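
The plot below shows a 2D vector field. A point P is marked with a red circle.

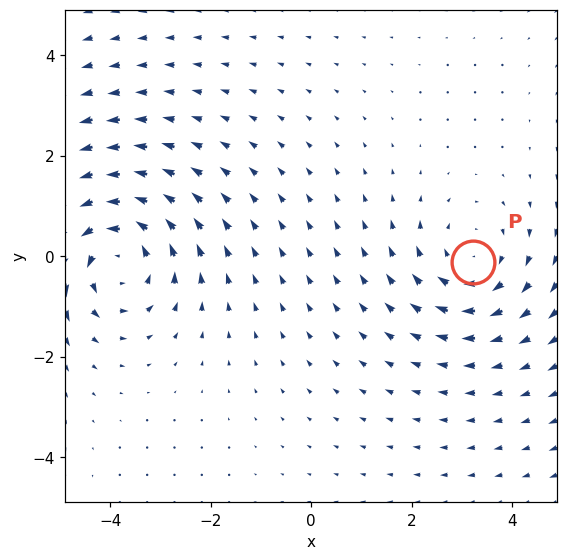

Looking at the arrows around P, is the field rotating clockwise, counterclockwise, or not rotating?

clockwise

Near P at (3.2, -0.1) the arrows circulate clockwise. The curl (z-component) there is about -3; negative curl means clockwise rotation.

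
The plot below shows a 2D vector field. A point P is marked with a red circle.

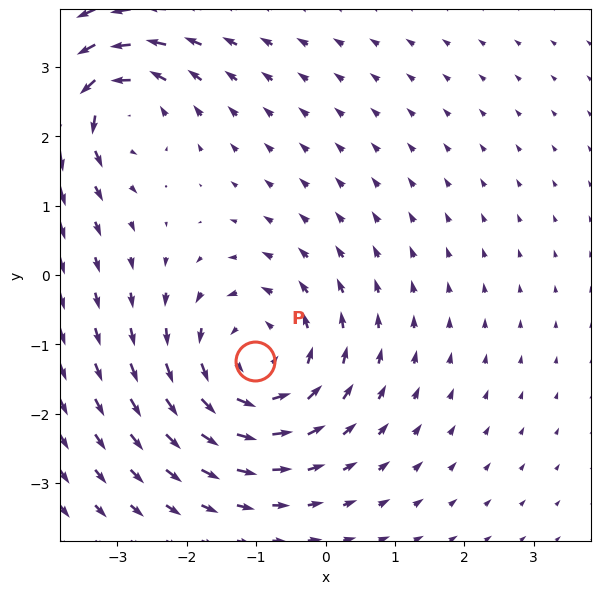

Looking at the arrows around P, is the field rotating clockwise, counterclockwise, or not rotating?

counterclockwise

Near P at (-1.0, -1.2) the arrows circulate counterclockwise. The curl (z-component) there is about +4; positive curl means counterclockwise rotation.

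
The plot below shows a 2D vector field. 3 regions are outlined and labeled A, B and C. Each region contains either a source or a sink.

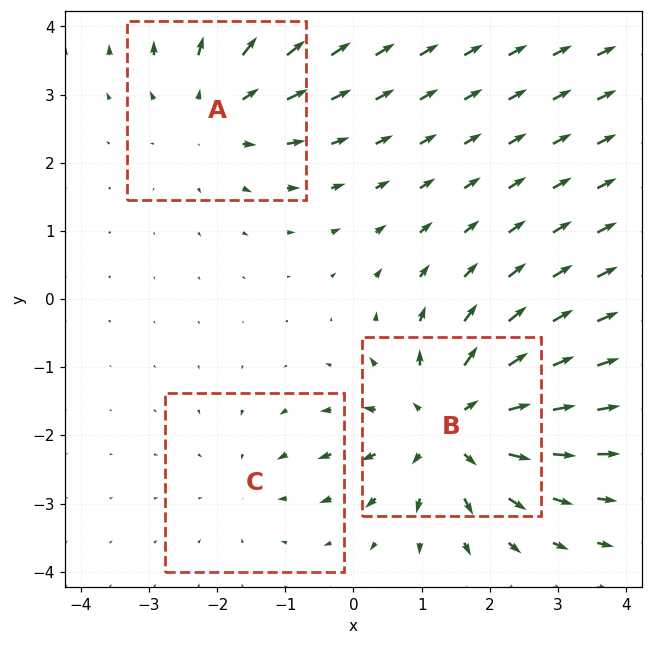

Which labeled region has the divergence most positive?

Divergence at each region's feature centre — A: about +3, B: about +5, C: about -2. Region B is most positive.

B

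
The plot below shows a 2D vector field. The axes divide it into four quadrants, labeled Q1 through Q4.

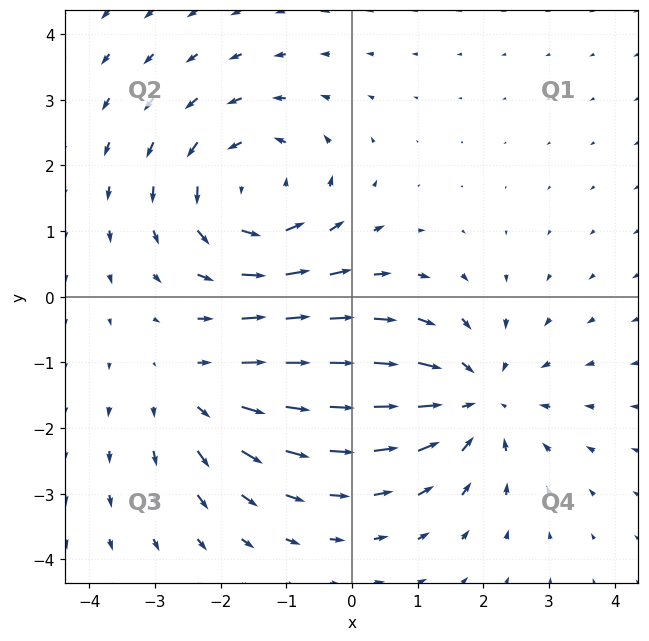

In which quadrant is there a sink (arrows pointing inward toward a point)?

Q4

The sink sits at approximately (1.9, -1.6), which lies in quadrant Q4. The divergence there is about -4, negative as expected for a sink.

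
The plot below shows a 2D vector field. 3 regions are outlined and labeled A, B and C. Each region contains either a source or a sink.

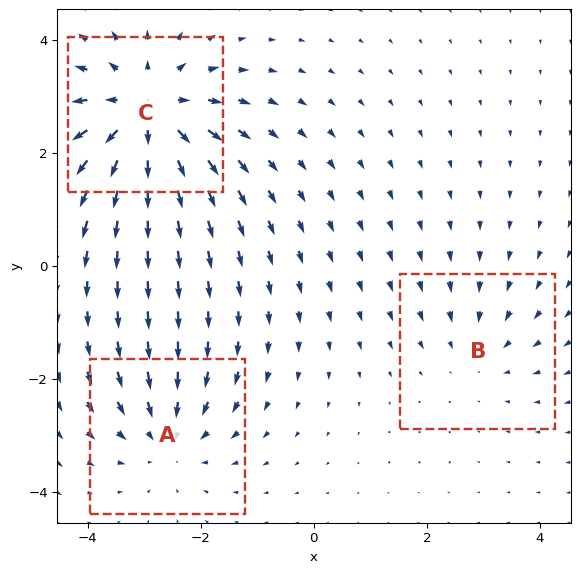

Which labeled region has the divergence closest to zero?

Divergence at each region's feature centre — A: about -3, B: about -2, C: about +5. Region B is closest to zero.

B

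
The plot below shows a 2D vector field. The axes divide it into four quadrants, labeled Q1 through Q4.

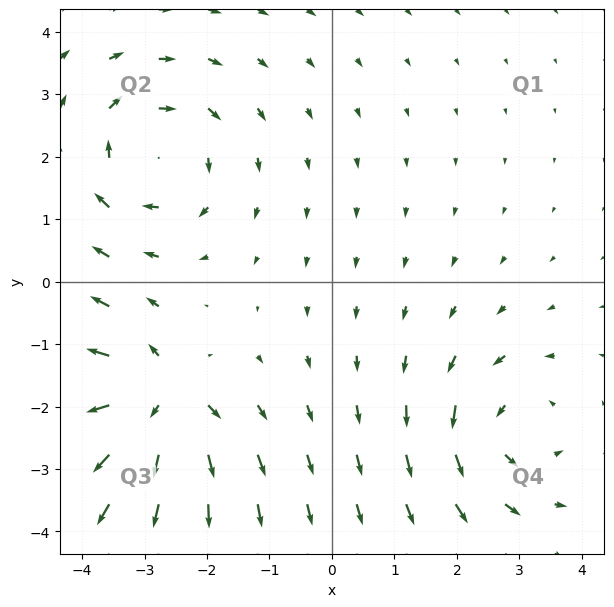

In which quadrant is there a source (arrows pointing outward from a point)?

The source sits at approximately (-2.8, -1.9), which lies in quadrant Q3. The divergence there is about +5, positive as expected for a source.

Q3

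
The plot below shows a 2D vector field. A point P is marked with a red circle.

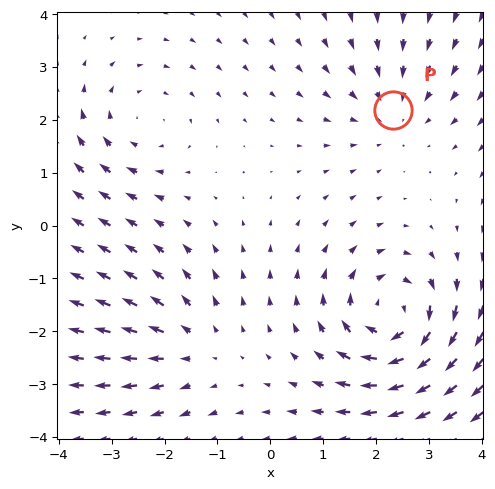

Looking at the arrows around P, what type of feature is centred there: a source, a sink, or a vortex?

sink

At P (2.3, 2.2) the arrows converge inward. Divergence about -2, curl ≈0 — negative divergence with near-zero curl is a sink.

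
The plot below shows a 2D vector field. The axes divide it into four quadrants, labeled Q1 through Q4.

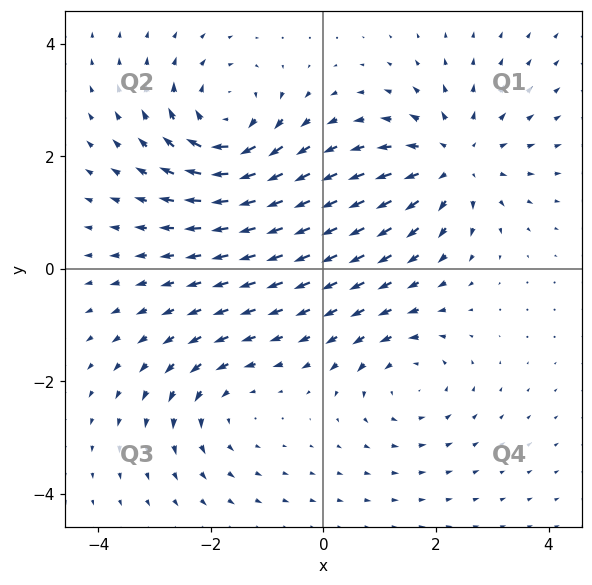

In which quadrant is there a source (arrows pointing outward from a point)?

Q1

The source sits at approximately (2.3, 1.9), which lies in quadrant Q1. The divergence there is about +4, positive as expected for a source.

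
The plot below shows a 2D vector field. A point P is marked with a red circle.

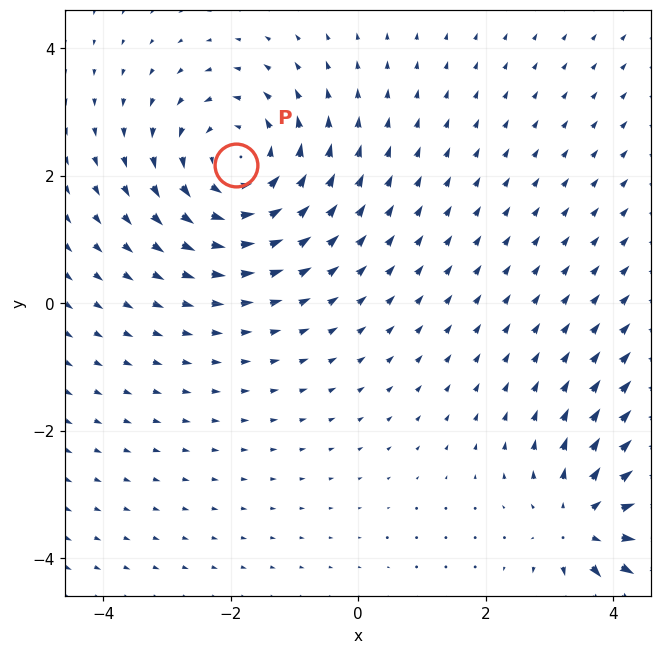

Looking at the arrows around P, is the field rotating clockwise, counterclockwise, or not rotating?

counterclockwise

Near P at (-1.9, 2.2) the arrows circulate counterclockwise. The curl (z-component) there is about +3; positive curl means counterclockwise rotation.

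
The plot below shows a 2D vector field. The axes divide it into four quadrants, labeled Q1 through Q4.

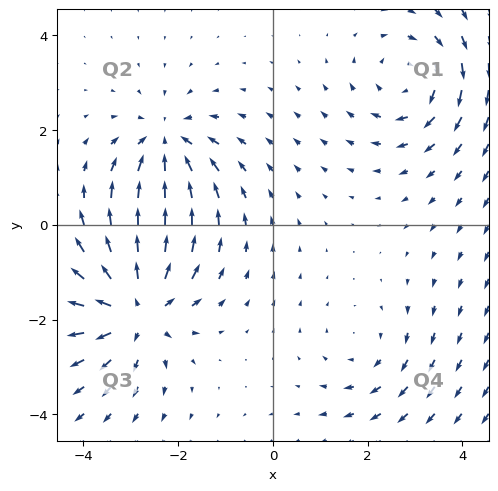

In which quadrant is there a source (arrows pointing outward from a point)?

The source sits at approximately (-2.9, -1.8), which lies in quadrant Q3. The divergence there is about +5, positive as expected for a source.

Q3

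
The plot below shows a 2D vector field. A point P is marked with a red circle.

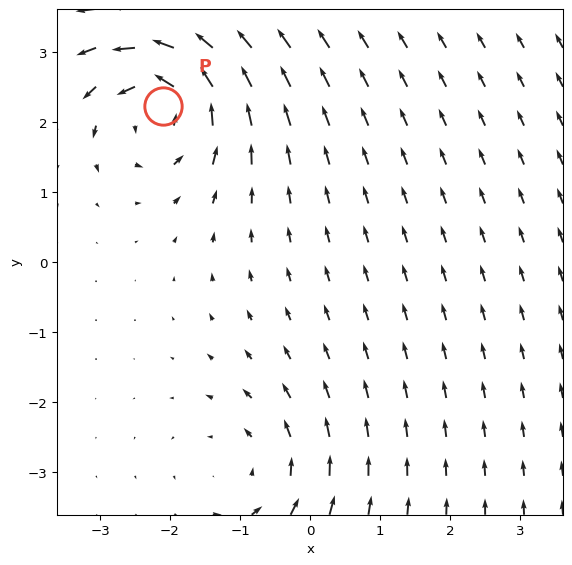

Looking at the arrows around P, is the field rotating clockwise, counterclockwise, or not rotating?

Near P at (-2.1, 2.2) the arrows circulate counterclockwise. The curl (z-component) there is about +7; positive curl means counterclockwise rotation.

counterclockwise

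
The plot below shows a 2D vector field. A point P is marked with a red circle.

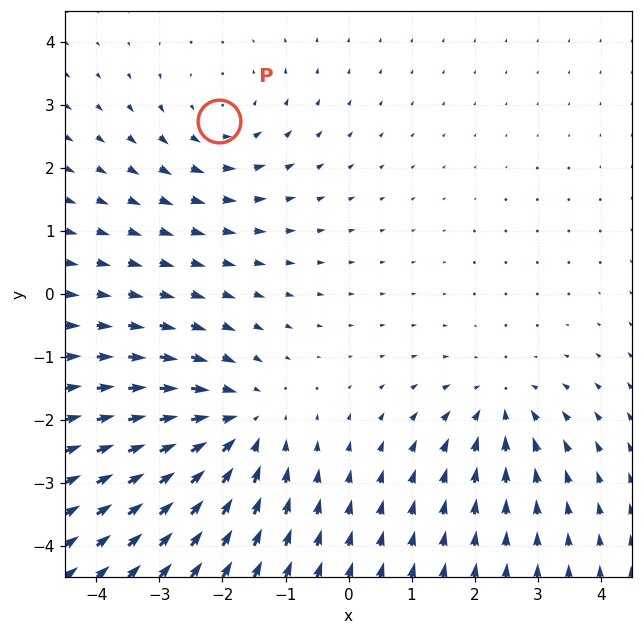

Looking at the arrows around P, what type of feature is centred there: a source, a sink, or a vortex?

At P (-2.1, 2.7) the arrows circulate counterclockwise. Divergence ≈0, curl about +3 — near-zero divergence with nonzero curl is a vortex.

vortex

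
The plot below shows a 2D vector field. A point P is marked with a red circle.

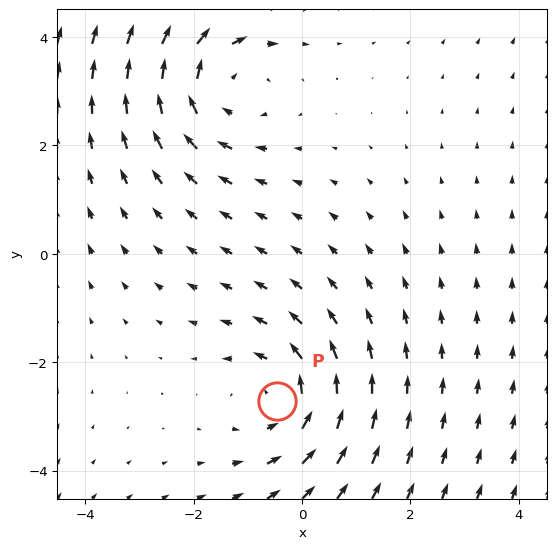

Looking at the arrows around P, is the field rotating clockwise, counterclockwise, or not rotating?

Near P at (-0.5, -2.7) the arrows circulate counterclockwise. The curl (z-component) there is about +3; positive curl means counterclockwise rotation.

counterclockwise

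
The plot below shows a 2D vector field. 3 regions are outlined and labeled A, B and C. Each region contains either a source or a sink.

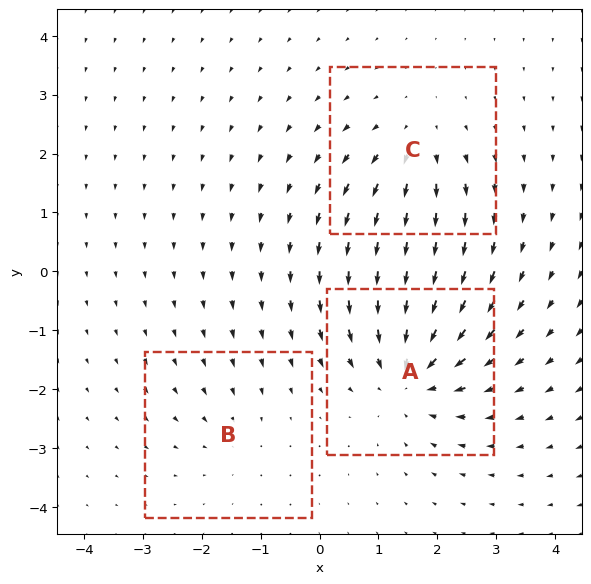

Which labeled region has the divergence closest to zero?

Divergence at each region's feature centre — A: about -5, B: about -2, C: about +3. Region B is closest to zero.

B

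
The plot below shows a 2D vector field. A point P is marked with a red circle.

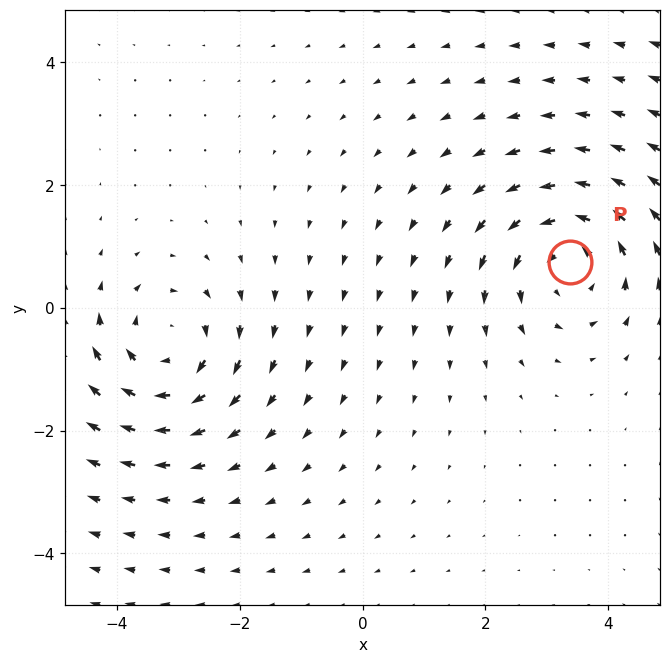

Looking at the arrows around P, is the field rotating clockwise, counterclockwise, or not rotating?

counterclockwise

Near P at (3.4, 0.8) the arrows circulate counterclockwise. The curl (z-component) there is about +4; positive curl means counterclockwise rotation.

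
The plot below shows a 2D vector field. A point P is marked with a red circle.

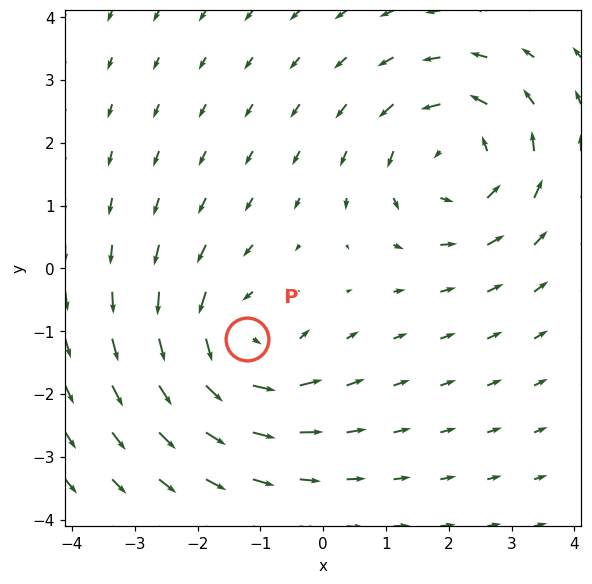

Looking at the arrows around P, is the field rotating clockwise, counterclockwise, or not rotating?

Near P at (-1.2, -1.1) the arrows circulate counterclockwise. The curl (z-component) there is about +5; positive curl means counterclockwise rotation.

counterclockwise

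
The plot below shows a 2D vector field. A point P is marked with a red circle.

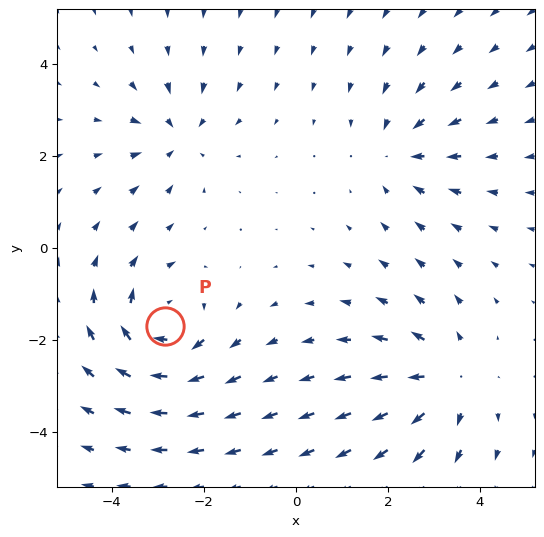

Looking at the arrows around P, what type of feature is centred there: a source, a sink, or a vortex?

vortex

At P (-2.8, -1.7) the arrows circulate clockwise. Divergence ≈0, curl about -4 — near-zero divergence with nonzero curl is a vortex.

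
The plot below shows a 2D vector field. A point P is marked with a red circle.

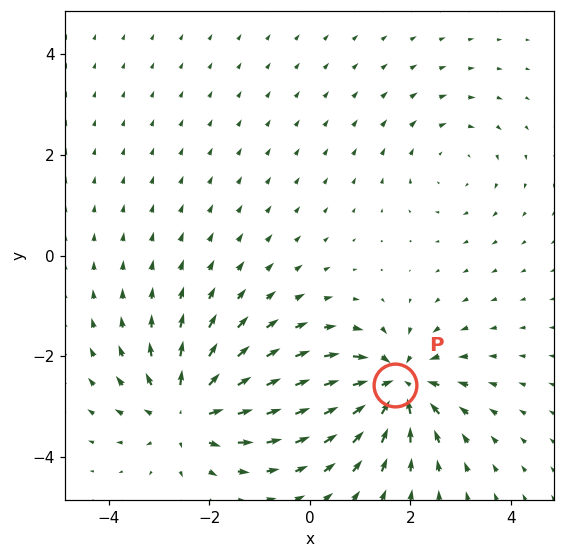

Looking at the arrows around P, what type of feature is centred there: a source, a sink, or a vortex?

At P (1.7, -2.6) the arrows converge inward. Divergence about -7, curl ≈0 — negative divergence with near-zero curl is a sink.

sink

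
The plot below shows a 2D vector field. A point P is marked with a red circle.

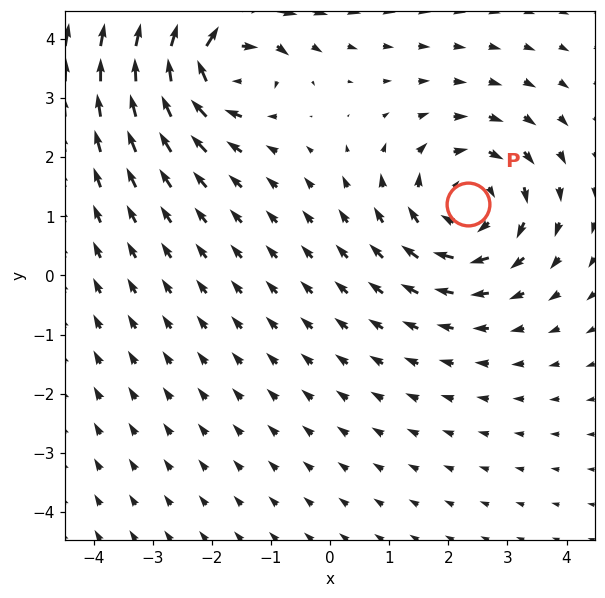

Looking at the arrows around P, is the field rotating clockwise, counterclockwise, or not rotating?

Near P at (2.3, 1.2) the arrows circulate clockwise. The curl (z-component) there is about -3; negative curl means clockwise rotation.

clockwise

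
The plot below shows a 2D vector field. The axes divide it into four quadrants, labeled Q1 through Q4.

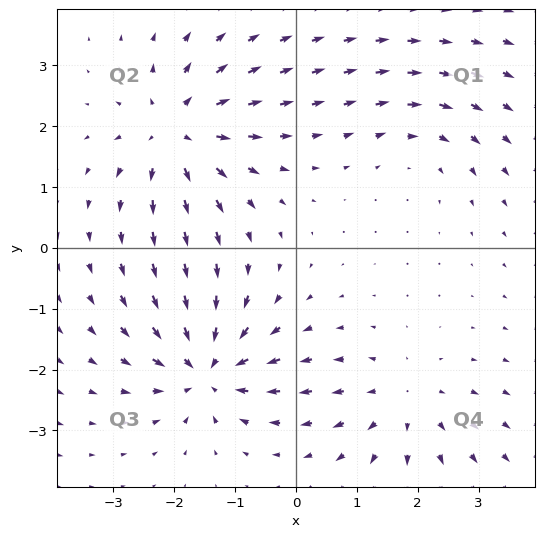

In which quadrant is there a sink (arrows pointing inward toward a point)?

The sink sits at approximately (-1.5, -2.0), which lies in quadrant Q3. The divergence there is about -6, negative as expected for a sink.

Q3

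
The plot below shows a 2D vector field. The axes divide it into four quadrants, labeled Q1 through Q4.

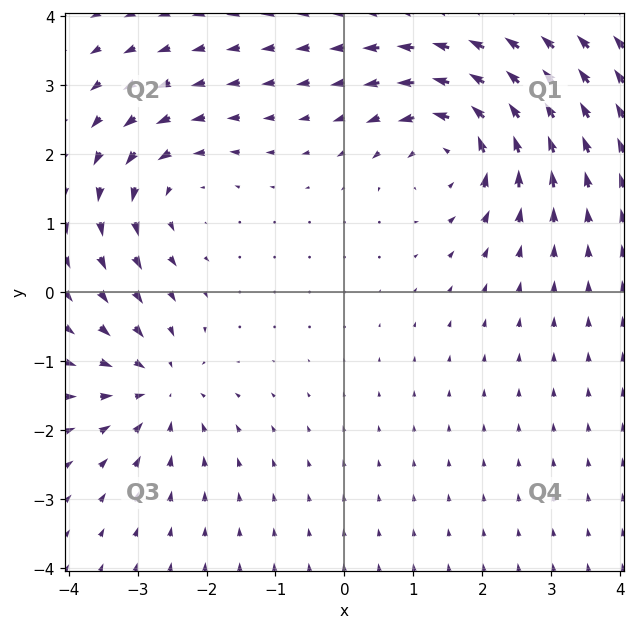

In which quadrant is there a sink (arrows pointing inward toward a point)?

The sink sits at approximately (-2.7, -1.4), which lies in quadrant Q3. The divergence there is about -3, negative as expected for a sink.

Q3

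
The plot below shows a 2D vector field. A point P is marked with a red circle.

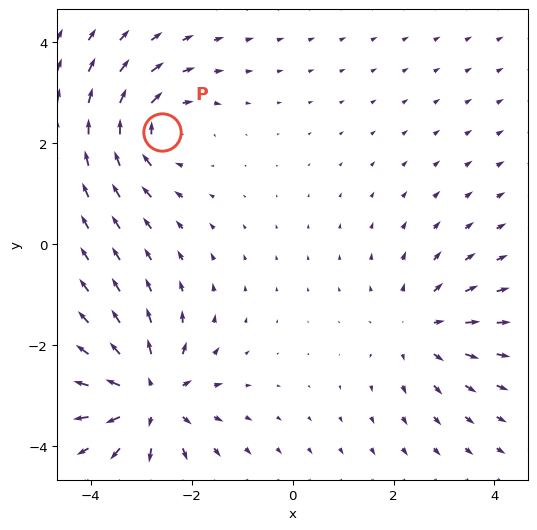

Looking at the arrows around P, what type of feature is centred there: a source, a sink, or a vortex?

At P (-2.6, 2.2) the arrows circulate clockwise. Divergence ≈0, curl about -4 — near-zero divergence with nonzero curl is a vortex.

vortex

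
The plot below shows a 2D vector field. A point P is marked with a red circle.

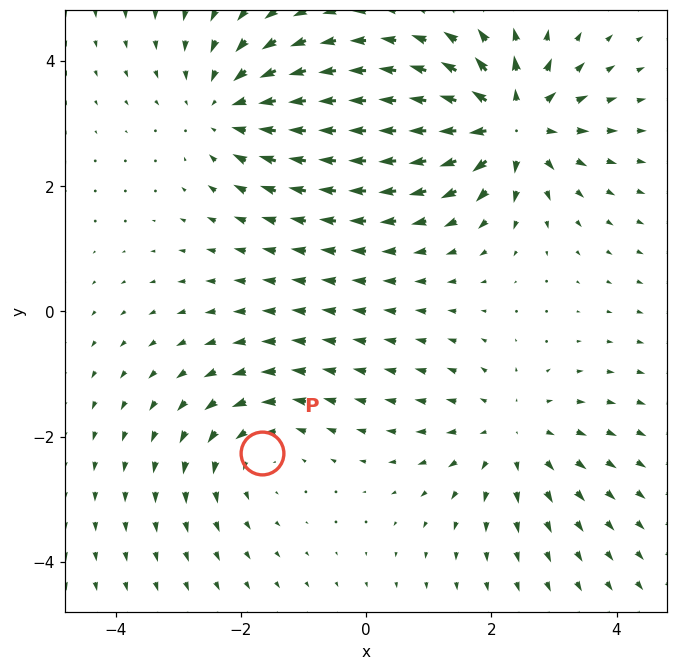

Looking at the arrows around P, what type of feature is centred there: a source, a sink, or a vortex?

vortex

At P (-1.7, -2.3) the arrows circulate counterclockwise. Divergence ≈0, curl about +3 — near-zero divergence with nonzero curl is a vortex.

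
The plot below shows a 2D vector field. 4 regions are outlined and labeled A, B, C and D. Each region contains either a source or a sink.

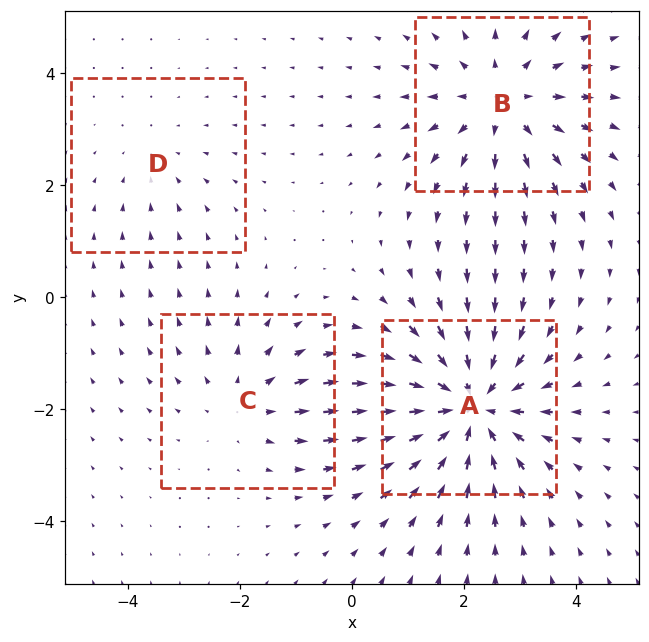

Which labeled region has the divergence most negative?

A

Divergence at each region's feature centre — A: about -6, B: about +4, C: about +3, D: about -2. Region A is most negative.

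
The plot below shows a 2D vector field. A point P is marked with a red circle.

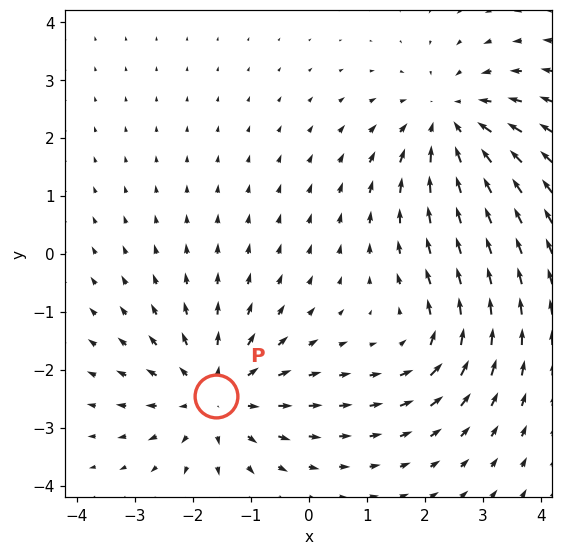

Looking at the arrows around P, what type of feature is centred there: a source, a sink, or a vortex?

At P (-1.6, -2.4) the arrows spread outward. Divergence about +5, curl ≈0 — positive divergence with near-zero curl is a source.

source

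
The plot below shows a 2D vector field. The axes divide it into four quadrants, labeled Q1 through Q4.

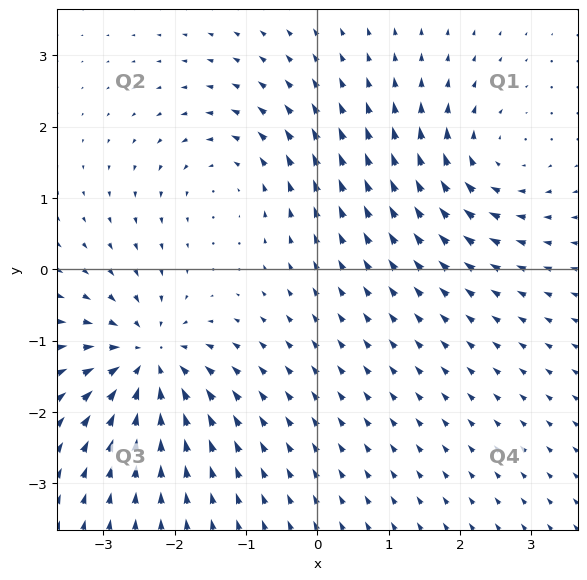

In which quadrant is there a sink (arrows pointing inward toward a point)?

The sink sits at approximately (-2.4, -1.3), which lies in quadrant Q3. The divergence there is about -7, negative as expected for a sink.

Q3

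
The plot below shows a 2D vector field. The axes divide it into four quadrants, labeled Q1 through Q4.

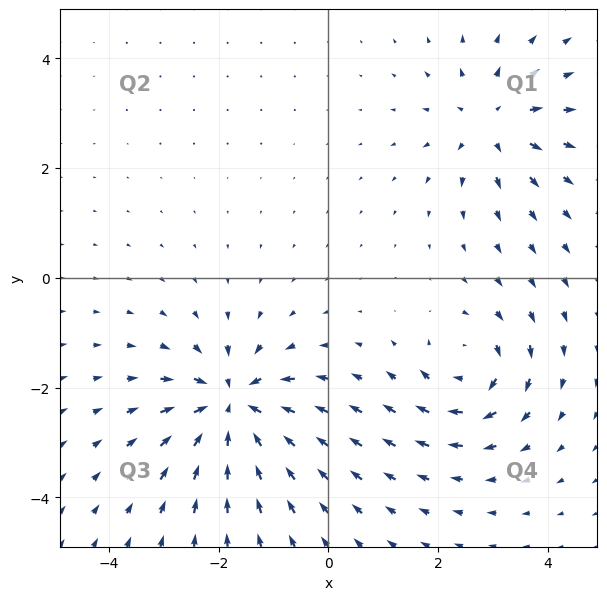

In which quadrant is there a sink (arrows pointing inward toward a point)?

The sink sits at approximately (-1.7, -2.3), which lies in quadrant Q3. The divergence there is about -6, negative as expected for a sink.

Q3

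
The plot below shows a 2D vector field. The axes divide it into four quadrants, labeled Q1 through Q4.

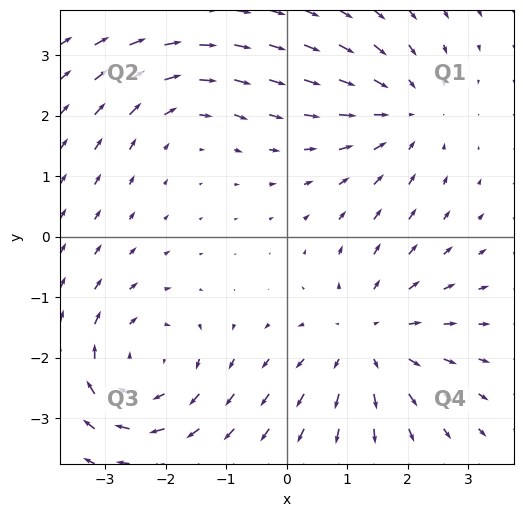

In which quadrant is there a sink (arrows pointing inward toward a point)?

The sink sits at approximately (1.9, 2.1), which lies in quadrant Q1. The divergence there is about -3, negative as expected for a sink.

Q1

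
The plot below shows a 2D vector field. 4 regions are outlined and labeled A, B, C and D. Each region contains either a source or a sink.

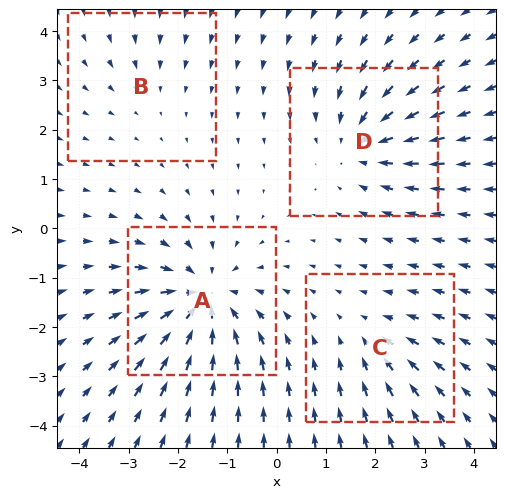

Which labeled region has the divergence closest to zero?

B

Divergence at each region's feature centre — A: about -7, B: about -2, C: about -3, D: about -5. Region B is closest to zero.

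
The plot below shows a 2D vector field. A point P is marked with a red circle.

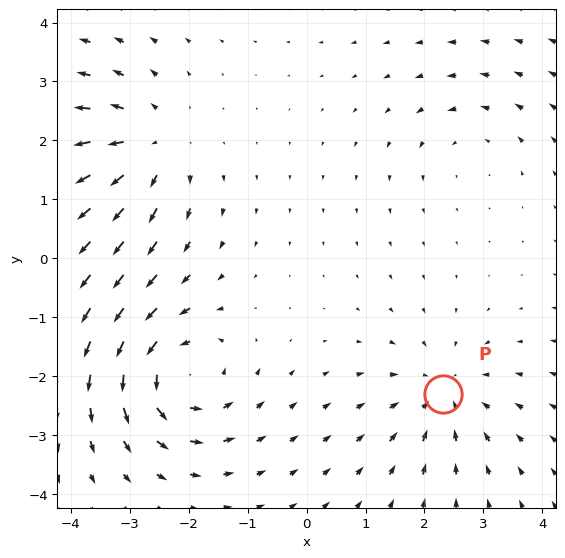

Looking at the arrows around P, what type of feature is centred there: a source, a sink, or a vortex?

At P (2.3, -2.3) the arrows converge inward. Divergence about -4, curl ≈0 — negative divergence with near-zero curl is a sink.

sink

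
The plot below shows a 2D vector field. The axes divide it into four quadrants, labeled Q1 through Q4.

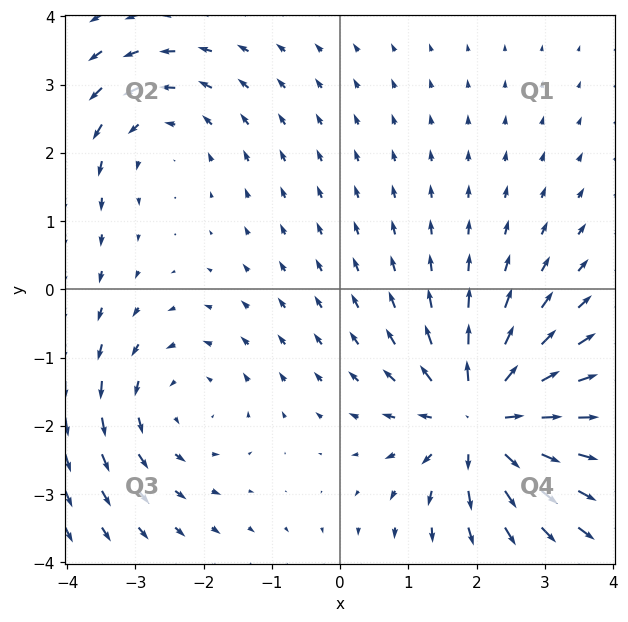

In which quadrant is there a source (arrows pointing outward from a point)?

The source sits at approximately (2.1, -1.9), which lies in quadrant Q4. The divergence there is about +5, positive as expected for a source.

Q4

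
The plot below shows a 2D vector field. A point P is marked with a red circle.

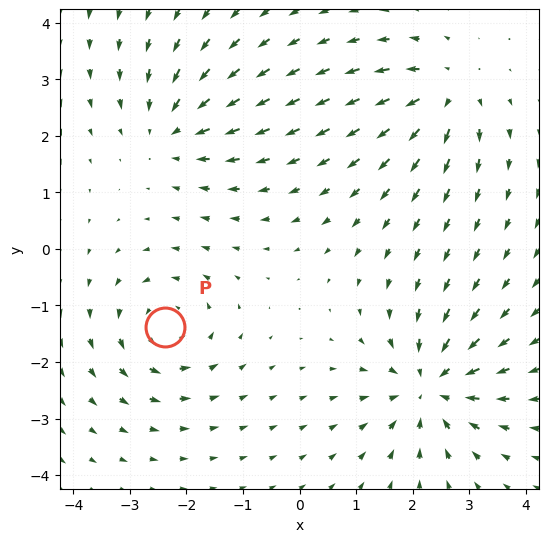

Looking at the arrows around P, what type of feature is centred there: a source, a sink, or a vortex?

vortex

At P (-2.4, -1.4) the arrows circulate counterclockwise. Divergence ≈0, curl about +4 — near-zero divergence with nonzero curl is a vortex.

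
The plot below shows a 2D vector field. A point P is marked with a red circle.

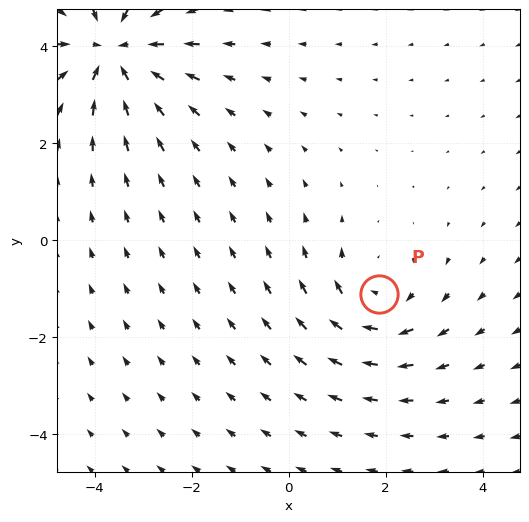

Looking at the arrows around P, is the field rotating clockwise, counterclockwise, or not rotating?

clockwise

Near P at (1.9, -1.1) the arrows circulate clockwise. The curl (z-component) there is about -3; negative curl means clockwise rotation.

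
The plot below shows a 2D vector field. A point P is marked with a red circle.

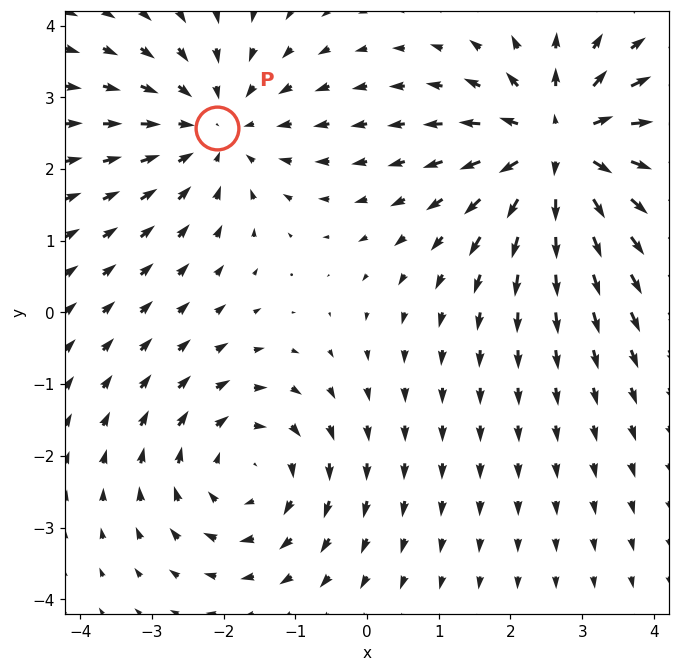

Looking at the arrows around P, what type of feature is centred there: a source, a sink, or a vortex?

At P (-2.1, 2.6) the arrows converge inward. Divergence about -2, curl ≈0 — negative divergence with near-zero curl is a sink.

sink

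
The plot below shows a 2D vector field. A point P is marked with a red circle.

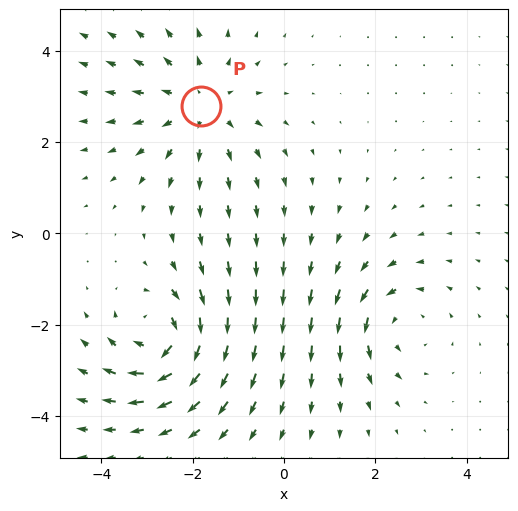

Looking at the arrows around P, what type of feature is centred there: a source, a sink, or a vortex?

source

At P (-1.8, 2.8) the arrows spread outward. Divergence about +3, curl ≈0 — positive divergence with near-zero curl is a source.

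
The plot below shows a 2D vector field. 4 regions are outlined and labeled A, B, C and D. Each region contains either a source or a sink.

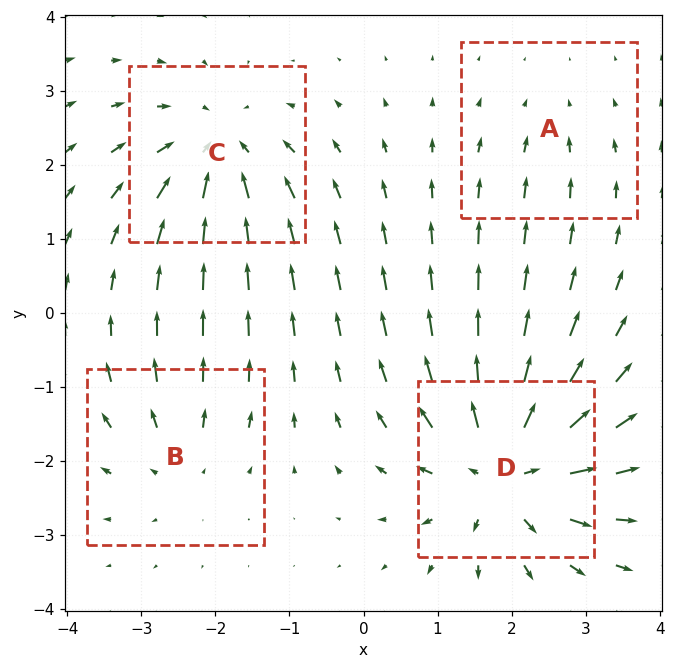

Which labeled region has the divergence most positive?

Divergence at each region's feature centre — A: about -2, B: about +4, C: about -6, D: about +8. Region D is most positive.

D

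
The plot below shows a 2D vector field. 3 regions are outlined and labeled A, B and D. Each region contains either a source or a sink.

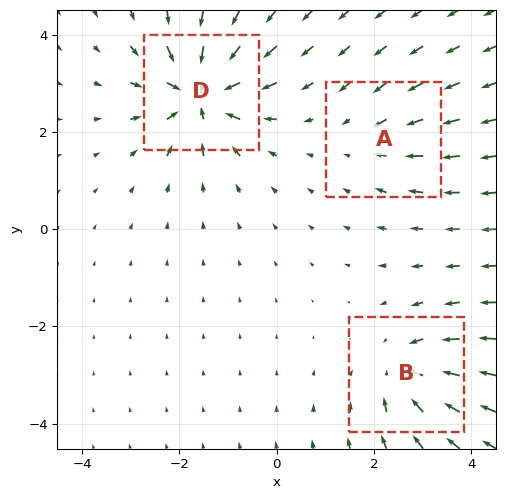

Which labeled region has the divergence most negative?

D

Divergence at each region's feature centre — A: about -2, B: about -4, D: about -6. Region D is most negative.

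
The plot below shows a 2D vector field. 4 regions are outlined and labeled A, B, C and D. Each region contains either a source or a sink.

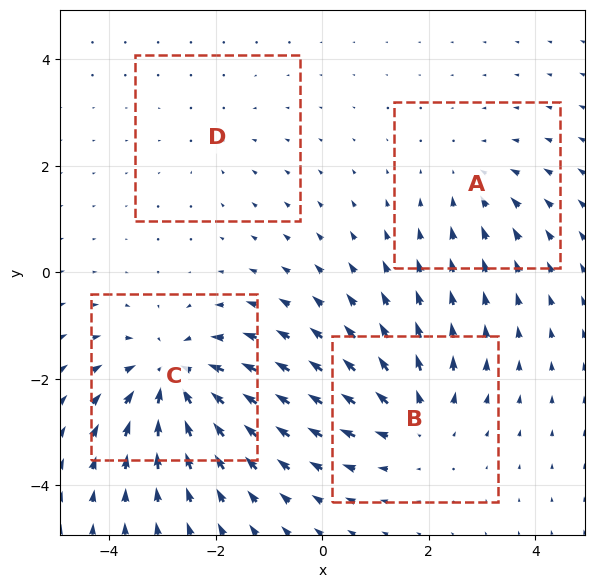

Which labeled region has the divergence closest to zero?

D

Divergence at each region's feature centre — A: about -3, B: about +4, C: about -6, D: about -2. Region D is closest to zero.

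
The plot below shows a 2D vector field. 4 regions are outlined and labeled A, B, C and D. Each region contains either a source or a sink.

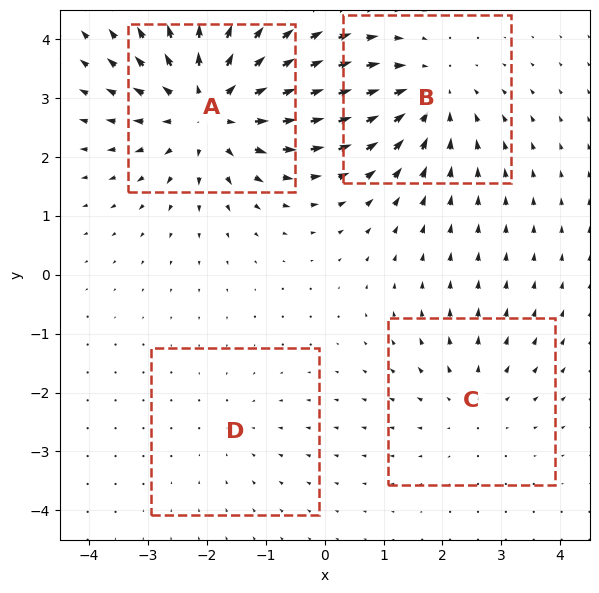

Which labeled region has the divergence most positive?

Divergence at each region's feature centre — A: about +6, B: about -4, C: about +3, D: about -2. Region A is most positive.

A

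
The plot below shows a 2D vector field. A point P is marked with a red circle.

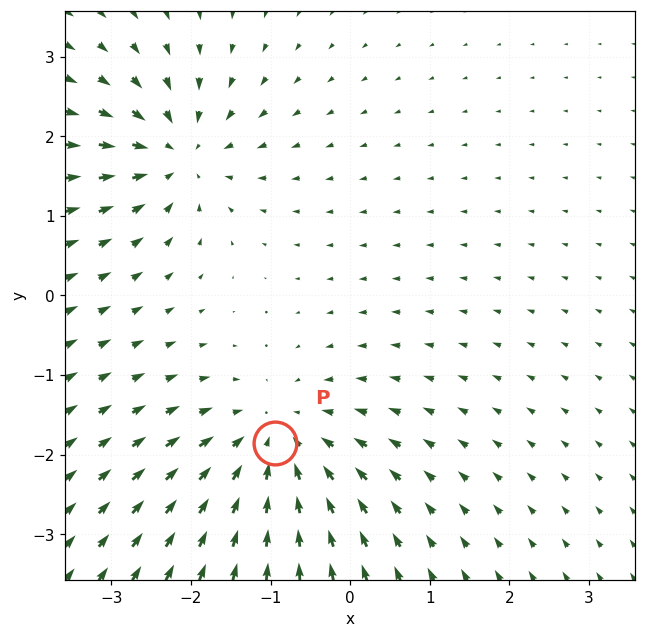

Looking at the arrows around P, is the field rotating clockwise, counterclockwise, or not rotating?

Near P at (-0.9, -1.9) the arrows show no circulation. The curl there is ≈0.

not rotating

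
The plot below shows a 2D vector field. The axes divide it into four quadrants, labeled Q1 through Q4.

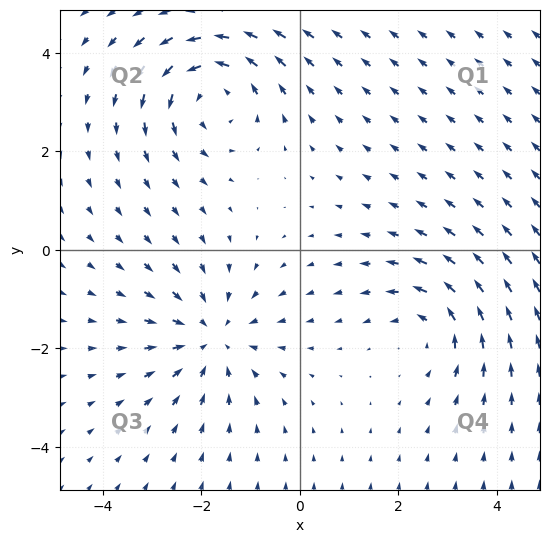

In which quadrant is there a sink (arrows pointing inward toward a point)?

The sink sits at approximately (-1.8, -1.8), which lies in quadrant Q3. The divergence there is about -4, negative as expected for a sink.

Q3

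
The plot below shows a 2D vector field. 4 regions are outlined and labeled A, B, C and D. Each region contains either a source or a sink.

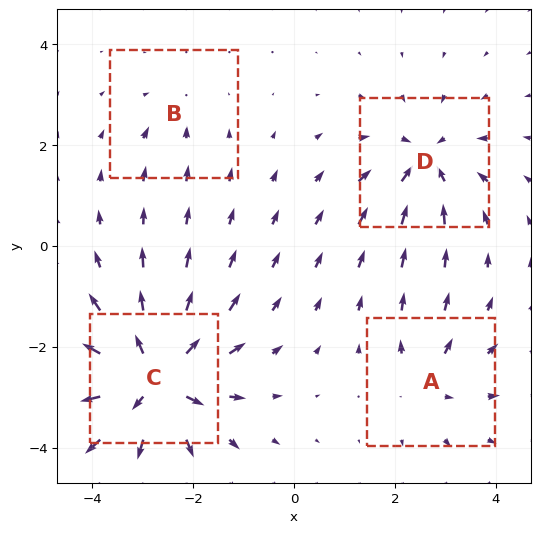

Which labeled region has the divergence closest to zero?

B

Divergence at each region's feature centre — A: about +4, B: about -2, C: about +9, D: about -5. Region B is closest to zero.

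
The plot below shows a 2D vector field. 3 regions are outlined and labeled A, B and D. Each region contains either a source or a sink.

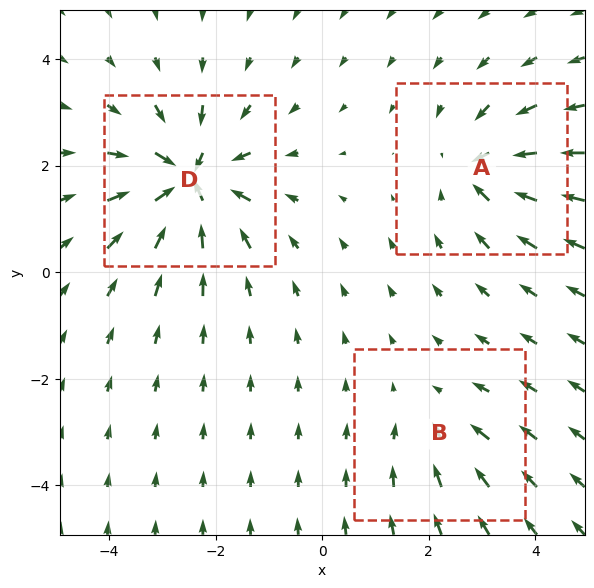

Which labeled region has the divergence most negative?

Divergence at each region's feature centre — A: about -4, B: about -2, D: about -6. Region D is most negative.

D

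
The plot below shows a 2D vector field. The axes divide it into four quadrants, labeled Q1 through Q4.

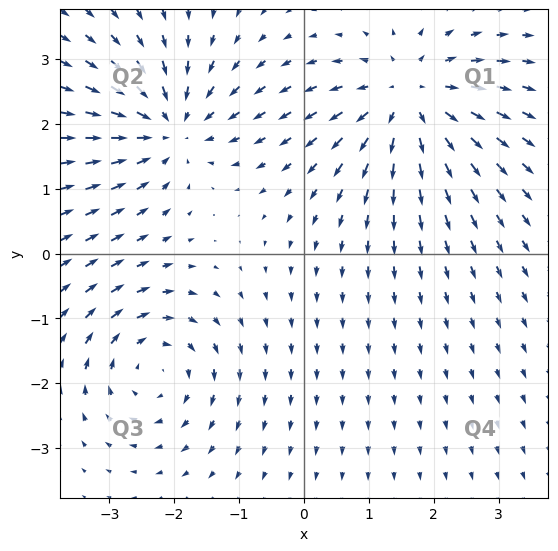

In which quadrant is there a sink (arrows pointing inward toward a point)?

The sink sits at approximately (-2.1, 1.9), which lies in quadrant Q2. The divergence there is about -4, negative as expected for a sink.

Q2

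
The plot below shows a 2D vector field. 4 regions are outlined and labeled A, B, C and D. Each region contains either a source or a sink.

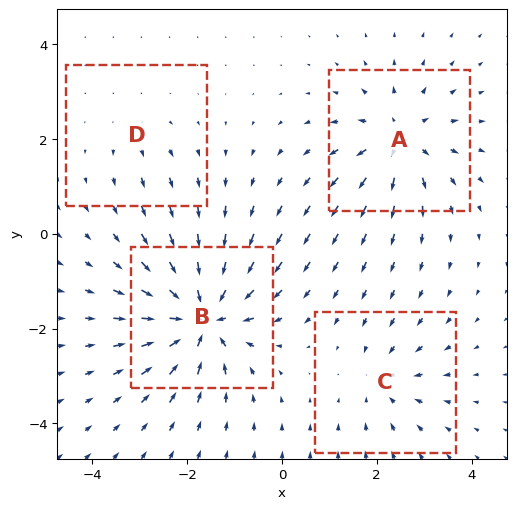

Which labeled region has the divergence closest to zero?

D

Divergence at each region's feature centre — A: about +6, B: about -8, C: about -4, D: about +2. Region D is closest to zero.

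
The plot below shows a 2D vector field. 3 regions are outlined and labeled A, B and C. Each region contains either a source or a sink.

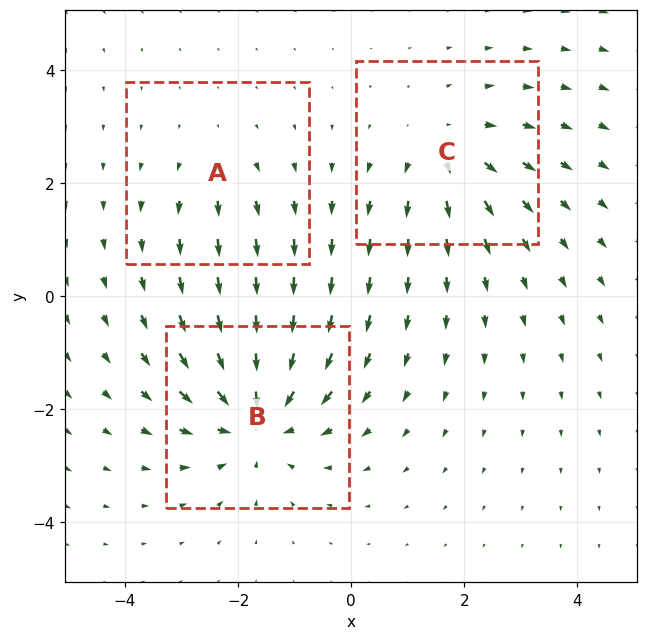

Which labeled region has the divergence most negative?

B

Divergence at each region's feature centre — A: about +2, B: about -4, C: about +3. Region B is most negative.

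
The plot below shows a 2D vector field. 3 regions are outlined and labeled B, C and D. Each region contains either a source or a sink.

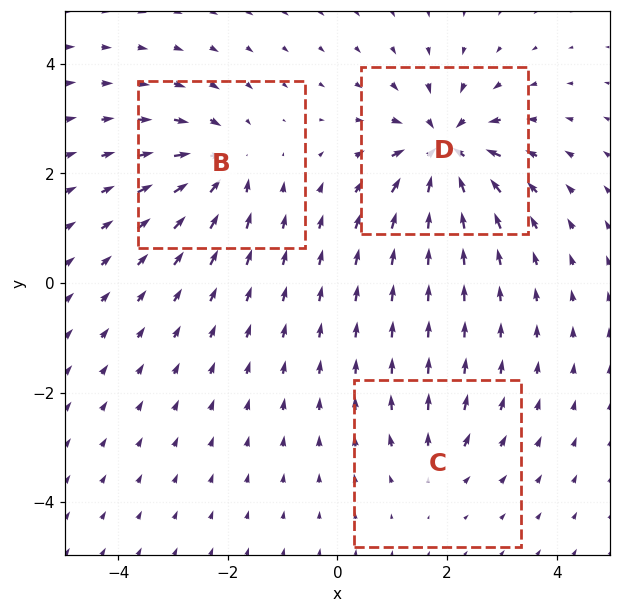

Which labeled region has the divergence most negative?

D

Divergence at each region's feature centre — B: about -4, C: about +2, D: about -6. Region D is most negative.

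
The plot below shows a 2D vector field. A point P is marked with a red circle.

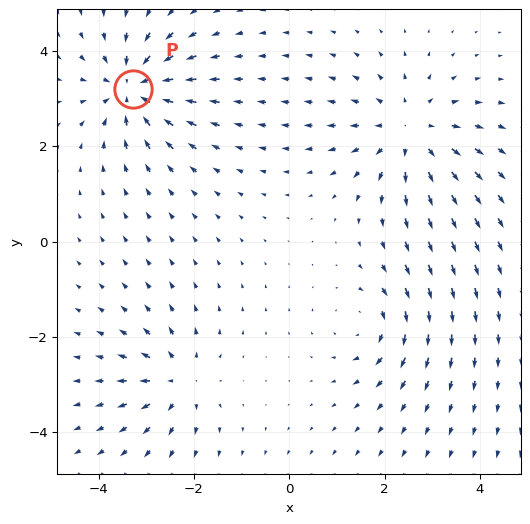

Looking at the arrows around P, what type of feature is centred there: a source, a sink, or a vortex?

At P (-3.3, 3.2) the arrows converge inward. Divergence about -5, curl ≈0 — negative divergence with near-zero curl is a sink.

sink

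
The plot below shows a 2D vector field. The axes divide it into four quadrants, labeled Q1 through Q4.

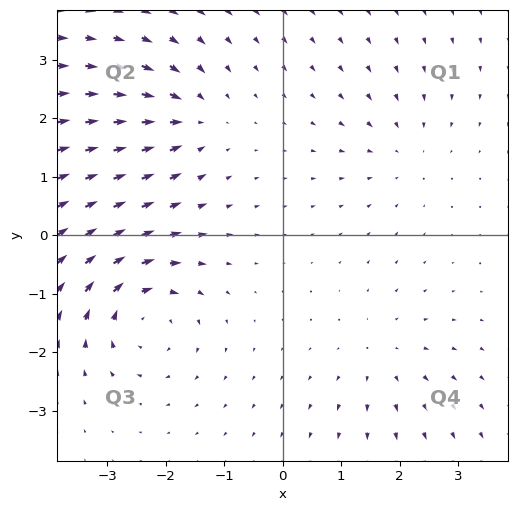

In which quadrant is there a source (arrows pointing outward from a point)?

Q4

The source sits at approximately (1.7, -2.1), which lies in quadrant Q4. The divergence there is about +2, positive as expected for a source.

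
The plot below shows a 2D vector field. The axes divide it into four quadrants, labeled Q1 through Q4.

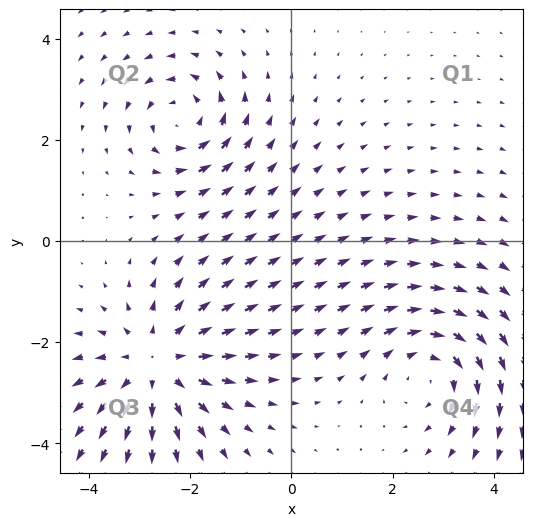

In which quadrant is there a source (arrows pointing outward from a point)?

Q3

The source sits at approximately (-2.7, -2.4), which lies in quadrant Q3. The divergence there is about +4, positive as expected for a source.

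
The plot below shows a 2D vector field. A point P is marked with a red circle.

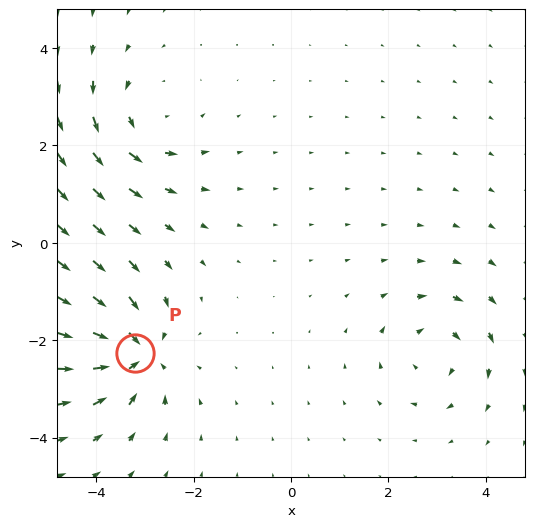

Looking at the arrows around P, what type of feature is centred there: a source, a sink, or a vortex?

At P (-3.2, -2.3) the arrows converge inward. Divergence about -6, curl ≈0 — negative divergence with near-zero curl is a sink.

sink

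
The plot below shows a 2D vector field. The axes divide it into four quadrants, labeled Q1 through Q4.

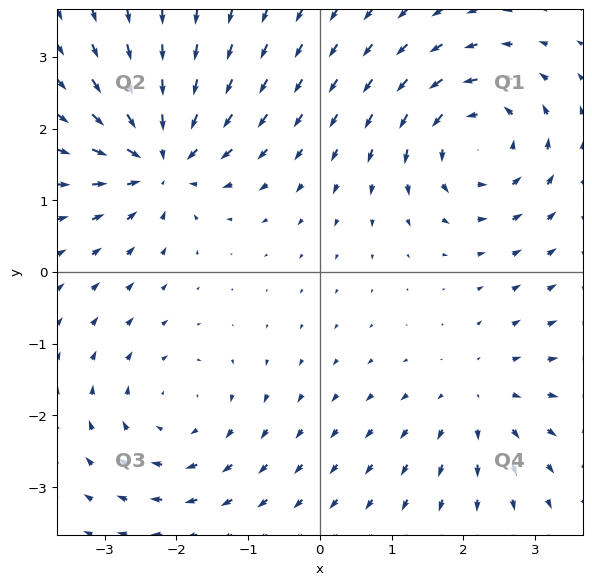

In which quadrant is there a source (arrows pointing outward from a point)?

Q4

The source sits at approximately (2.2, -1.7), which lies in quadrant Q4. The divergence there is about +3, positive as expected for a source.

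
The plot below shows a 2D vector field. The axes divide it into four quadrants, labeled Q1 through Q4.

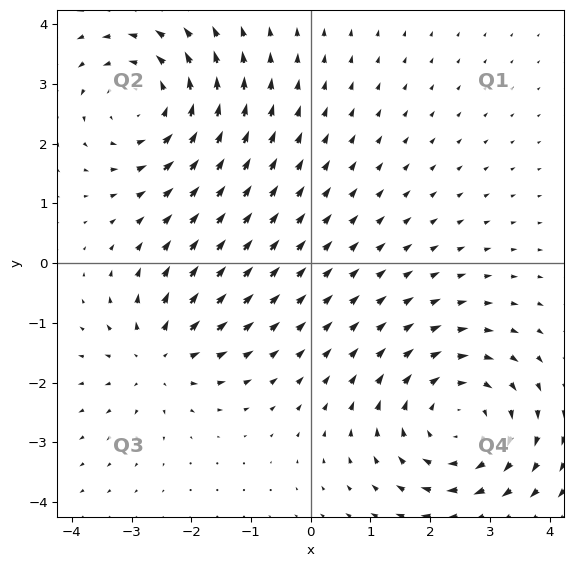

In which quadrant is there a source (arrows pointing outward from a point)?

The source sits at approximately (-2.5, -1.6), which lies in quadrant Q3. The divergence there is about +3, positive as expected for a source.

Q3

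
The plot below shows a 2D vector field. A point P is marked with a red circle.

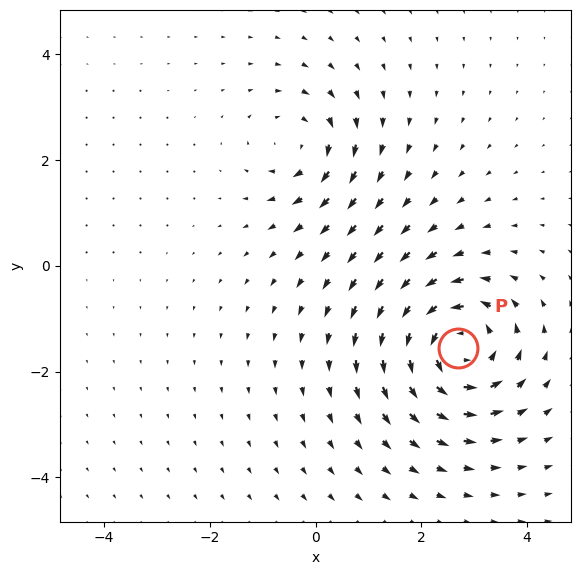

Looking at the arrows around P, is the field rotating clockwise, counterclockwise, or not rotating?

Near P at (2.7, -1.5) the arrows circulate counterclockwise. The curl (z-component) there is about +6; positive curl means counterclockwise rotation.

counterclockwise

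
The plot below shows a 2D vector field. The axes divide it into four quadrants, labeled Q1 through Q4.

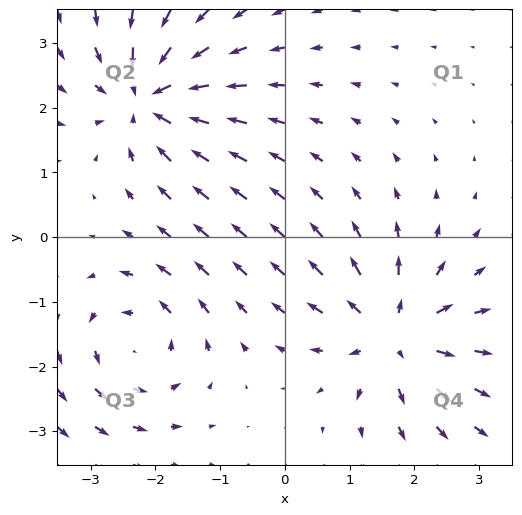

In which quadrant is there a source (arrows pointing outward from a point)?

The source sits at approximately (1.7, -1.5), which lies in quadrant Q4. The divergence there is about +5, positive as expected for a source.

Q4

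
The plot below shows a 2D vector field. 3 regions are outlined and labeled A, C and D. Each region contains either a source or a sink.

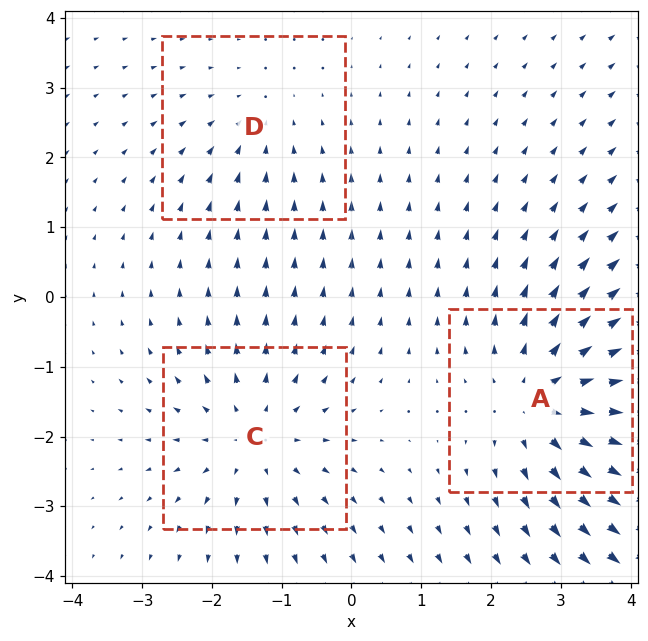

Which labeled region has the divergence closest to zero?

D

Divergence at each region's feature centre — A: about +4, C: about +3, D: about -2. Region D is closest to zero.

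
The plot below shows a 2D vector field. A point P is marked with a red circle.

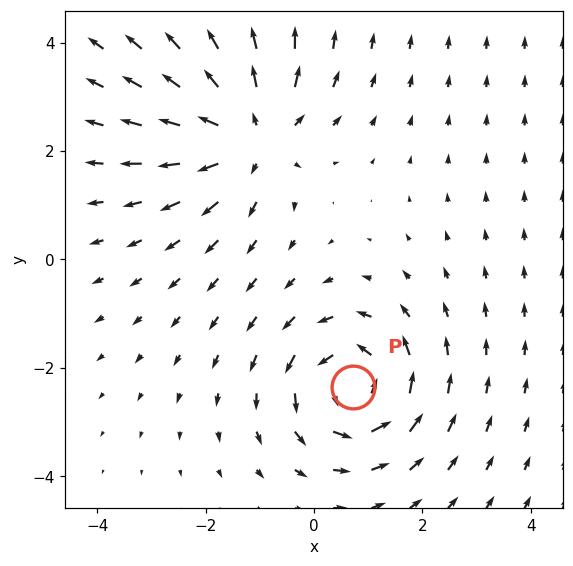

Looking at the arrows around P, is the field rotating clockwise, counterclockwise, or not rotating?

Near P at (0.7, -2.4) the arrows circulate counterclockwise. The curl (z-component) there is about +4; positive curl means counterclockwise rotation.

counterclockwise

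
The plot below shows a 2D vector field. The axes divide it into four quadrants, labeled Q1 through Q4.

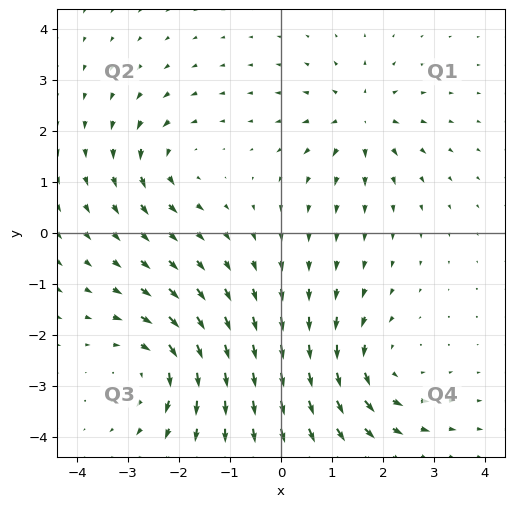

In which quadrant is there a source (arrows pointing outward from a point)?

The source sits at approximately (1.6, 2.2), which lies in quadrant Q1. The divergence there is about +5, positive as expected for a source.

Q1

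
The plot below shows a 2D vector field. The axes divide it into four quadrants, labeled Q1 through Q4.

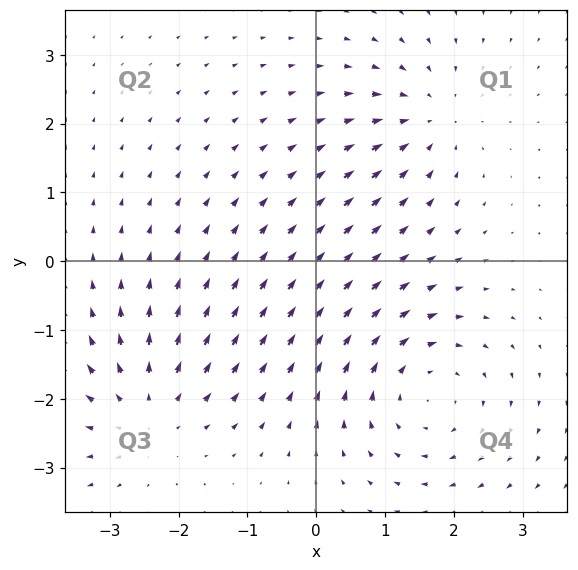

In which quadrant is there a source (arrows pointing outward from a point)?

The source sits at approximately (-2.4, -2.2), which lies in quadrant Q3. The divergence there is about +4, positive as expected for a source.

Q3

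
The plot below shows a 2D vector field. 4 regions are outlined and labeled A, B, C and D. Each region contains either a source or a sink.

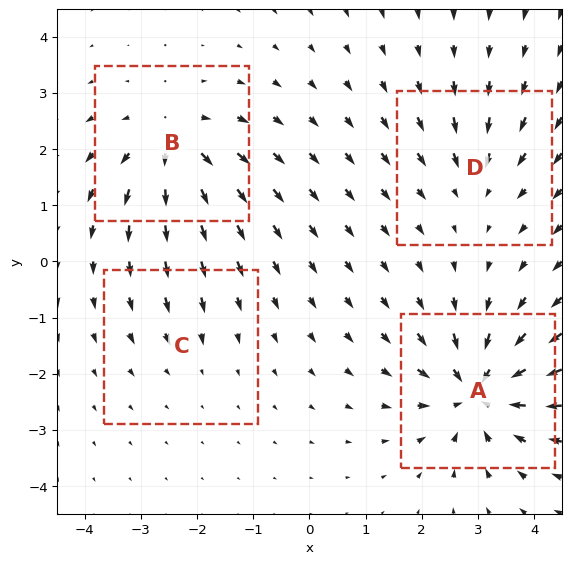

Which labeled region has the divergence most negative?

Divergence at each region's feature centre — A: about -8, B: about +6, C: about -2, D: about -4. Region A is most negative.

A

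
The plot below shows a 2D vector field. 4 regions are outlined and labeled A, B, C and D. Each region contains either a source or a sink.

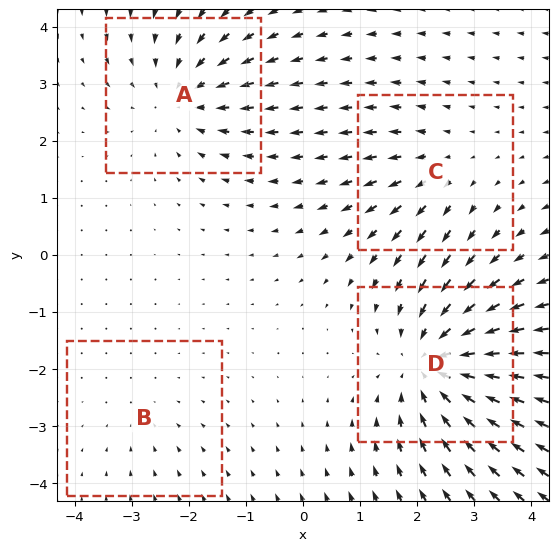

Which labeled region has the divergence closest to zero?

Divergence at each region's feature centre — A: about -4, B: about -2, C: about +3, D: about -6. Region B is closest to zero.

B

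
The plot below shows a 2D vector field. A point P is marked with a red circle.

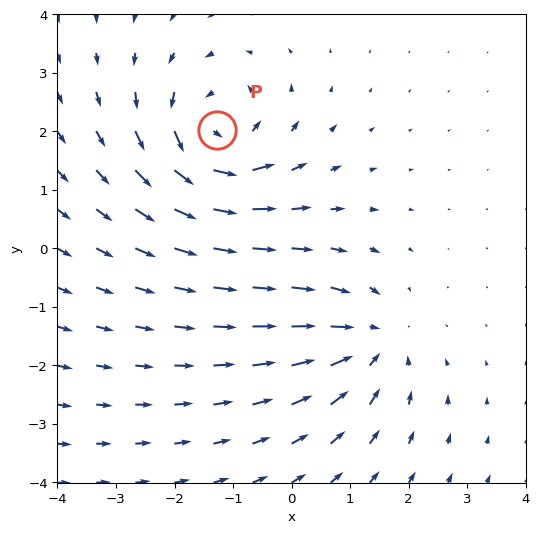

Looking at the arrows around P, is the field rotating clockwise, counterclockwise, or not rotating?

counterclockwise

Near P at (-1.3, 2.0) the arrows circulate counterclockwise. The curl (z-component) there is about +5; positive curl means counterclockwise rotation.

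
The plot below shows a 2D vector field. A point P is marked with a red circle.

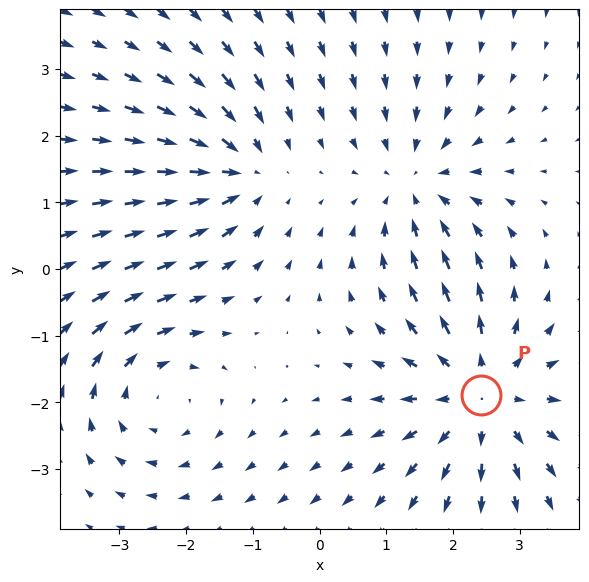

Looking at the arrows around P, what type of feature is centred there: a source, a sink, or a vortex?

source

At P (2.4, -1.9) the arrows spread outward. Divergence about +5, curl ≈0 — positive divergence with near-zero curl is a source.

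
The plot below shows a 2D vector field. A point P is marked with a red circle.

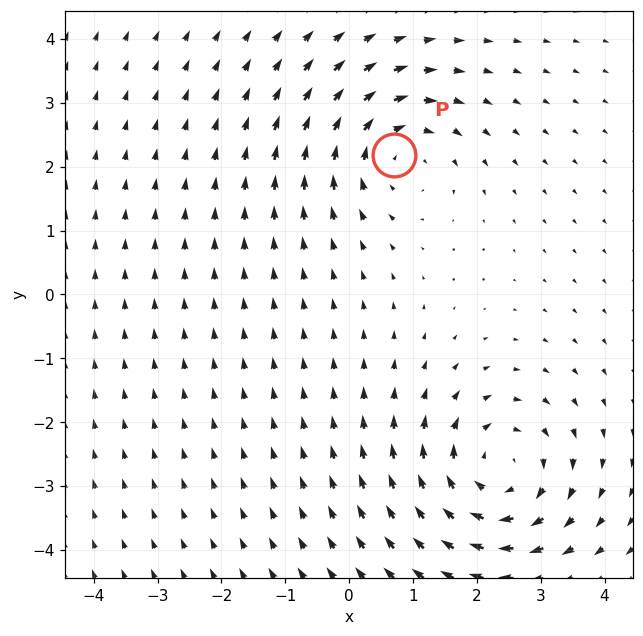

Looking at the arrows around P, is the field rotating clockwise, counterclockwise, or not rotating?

clockwise

Near P at (0.7, 2.2) the arrows circulate clockwise. The curl (z-component) there is about -4; negative curl means clockwise rotation.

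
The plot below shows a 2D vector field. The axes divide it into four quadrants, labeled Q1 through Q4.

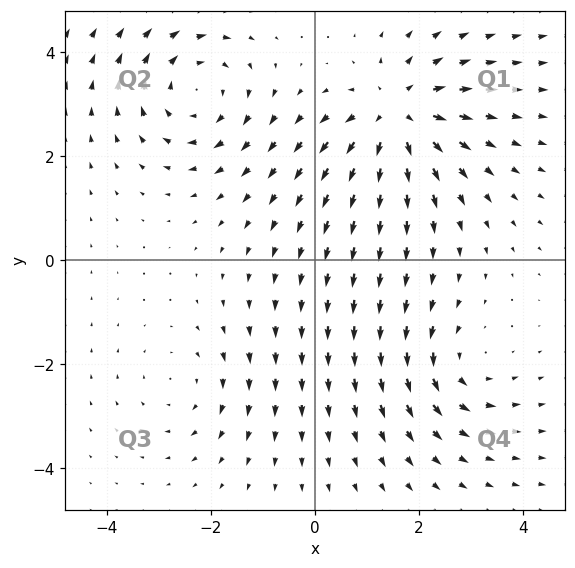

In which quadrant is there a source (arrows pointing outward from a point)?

Q1

The source sits at approximately (1.6, 2.8), which lies in quadrant Q1. The divergence there is about +5, positive as expected for a source.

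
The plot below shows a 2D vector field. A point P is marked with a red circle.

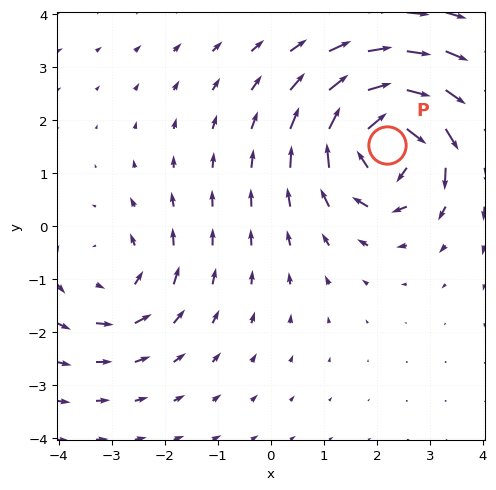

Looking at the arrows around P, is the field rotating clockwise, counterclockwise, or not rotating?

Near P at (2.2, 1.5) the arrows circulate clockwise. The curl (z-component) there is about -6; negative curl means clockwise rotation.

clockwise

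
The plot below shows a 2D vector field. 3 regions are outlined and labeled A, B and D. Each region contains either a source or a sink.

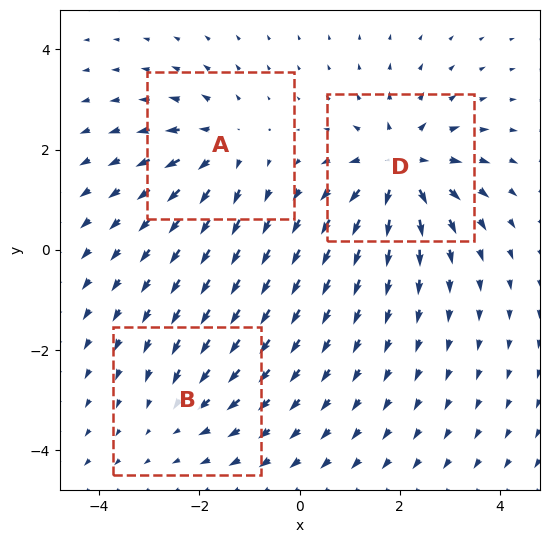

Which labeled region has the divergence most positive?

Divergence at each region's feature centre — A: about +4, B: about -2, D: about +5. Region D is most positive.

D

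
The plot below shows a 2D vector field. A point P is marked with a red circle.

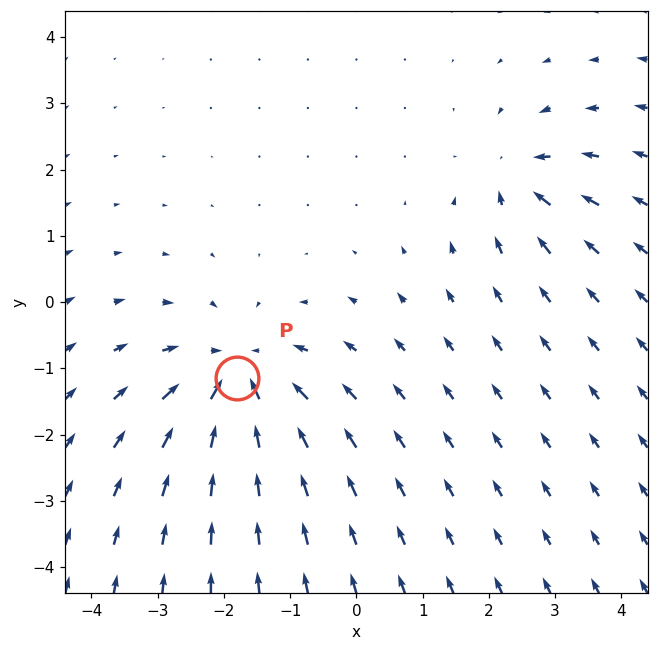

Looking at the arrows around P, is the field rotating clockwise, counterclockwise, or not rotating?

not rotating

Near P at (-1.8, -1.1) the arrows show no circulation. The curl there is ≈0.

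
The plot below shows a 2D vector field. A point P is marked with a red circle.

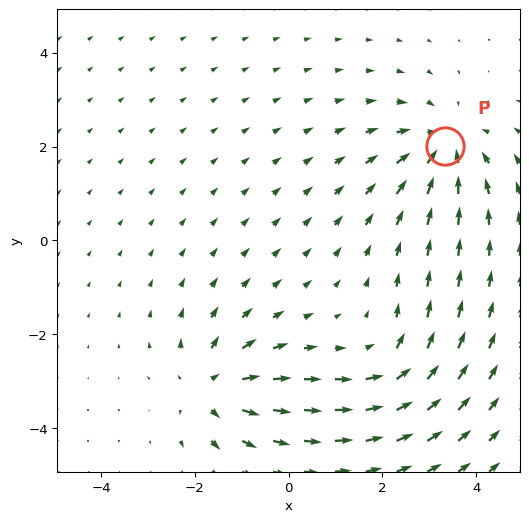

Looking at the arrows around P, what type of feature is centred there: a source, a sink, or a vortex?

At P (3.3, 2.0) the arrows converge inward. Divergence about -5, curl ≈0 — negative divergence with near-zero curl is a sink.

sink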